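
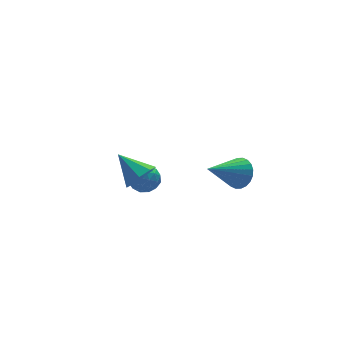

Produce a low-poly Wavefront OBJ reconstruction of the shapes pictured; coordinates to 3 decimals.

v 0.205 2.78 -3.919
v 0.877 2.72 -4.346
v 0.743 2.08 -2.974
v 1.415 2.02 -3.401
v 1.199 2.725 -3.094
v 0.866 3.158 -3.678
v 0.754 1.642 -3.642
v 0.421 2.075 -4.226
v 1.217 2.017 -4.175
v 1.492 2.686 -3.836
v 0.128 2.114 -3.484
v 0.403 2.783 -3.145
v 0.494 2.811 -4.216
v 1.126 1.989 -3.104
v 0.999 2.403 -2.924
v 1.394 2.368 -3.175
v 0.487 3.069 -3.823
v 0.883 3.033 -4.074
v 1.072 3.037 -3.338
v 0.737 1.767 -3.246
v 1.133 1.731 -3.497
v 0.226 2.432 -4.145
v 0.621 2.397 -4.396
v 0.548 1.763 -3.982
v 1.089 2.363 -4.366
v 1.405 1.952 -3.811
v 1.016 1.729 -3.952
v 0.821 1.983 -4.296
v 1.25 2.756 -4.167
v 1.566 2.345 -3.611
v 1.439 2.759 -3.431
v 1.244 3.014 -3.774
v 1.45 2.343 -4.066
v 0.054 2.455 -3.709
v 0.37 2.044 -3.153
v 0.376 1.786 -3.546
v 0.181 2.041 -3.889
v 0.215 2.848 -3.509
v 0.531 2.437 -2.954
v 0.799 2.817 -3.024
v 0.604 3.071 -3.368
v 0.17 2.457 -3.254
v -1.739 -2.57 0.972
v -1.03 -2.223 0.926
v -2.241 -1.43 1.808
v -1.399 -2.057 0.477
v -1.967 -2.191 0.318
v -2.401 -2.547 0.542
v -2.447 -2.917 1.019
v -2.078 -3.083 1.468
v -1.51 -2.949 1.627
v -1.076 -2.593 1.402
v 4.396 0.114 -2.948
v 4.843 -0.17 -2.283
v 2.664 -0.094 -1.872
v 4.84 0.156 -2.225
v 4.77 0.476 -2.276
v 4.643 0.741 -2.43
v 4.478 0.91 -2.663
v 4.301 0.959 -2.939
v 4.138 0.878 -3.216
v 4.014 0.681 -3.453
v 3.949 0.398 -3.613
v 3.952 0.072 -3.671
v 4.022 -0.248 -3.62
v 4.15 -0.513 -3.466
v 4.314 -0.682 -3.234
v 4.492 -0.731 -2.957
v 4.655 -0.65 -2.68
v 4.778 -0.453 -2.443
f 1 38 17
f 38 12 41
f 17 41 6
f 38 41 17
f 1 17 13
f 17 6 18
f 13 18 2
f 17 18 13
f 1 13 22
f 13 2 23
f 22 23 8
f 13 23 22
f 1 22 34
f 22 8 37
f 34 37 11
f 22 37 34
f 1 34 38
f 34 11 42
f 38 42 12
f 34 42 38
f 2 18 29
f 18 6 32
f 29 32 10
f 18 32 29
f 6 41 19
f 41 12 40
f 19 40 5
f 41 40 19
f 12 42 39
f 42 11 35
f 39 35 3
f 42 35 39
f 11 37 36
f 37 8 24
f 36 24 7
f 37 24 36
f 8 23 28
f 23 2 25
f 28 25 9
f 23 25 28
f 4 30 16
f 30 10 31
f 16 31 5
f 30 31 16
f 4 16 14
f 16 5 15
f 14 15 3
f 16 15 14
f 4 14 21
f 14 3 20
f 21 20 7
f 14 20 21
f 4 21 26
f 21 7 27
f 26 27 9
f 21 27 26
f 4 26 30
f 26 9 33
f 30 33 10
f 26 33 30
f 5 31 19
f 31 10 32
f 19 32 6
f 31 32 19
f 3 15 39
f 15 5 40
f 39 40 12
f 15 40 39
f 7 20 36
f 20 3 35
f 36 35 11
f 20 35 36
f 9 27 28
f 27 7 24
f 28 24 8
f 27 24 28
f 10 33 29
f 33 9 25
f 29 25 2
f 33 25 29
f 44 43 46
f 44 46 45
f 46 43 47
f 46 47 45
f 47 43 48
f 47 48 45
f 48 43 49
f 48 49 45
f 49 43 50
f 49 50 45
f 50 43 51
f 50 51 45
f 51 43 52
f 51 52 45
f 52 43 44
f 52 44 45
f 54 53 56
f 54 56 55
f 56 53 57
f 56 57 55
f 57 53 58
f 57 58 55
f 58 53 59
f 58 59 55
f 59 53 60
f 59 60 55
f 60 53 61
f 60 61 55
f 61 53 62
f 61 62 55
f 62 53 63
f 62 63 55
f 63 53 64
f 63 64 55
f 64 53 65
f 64 65 55
f 65 53 66
f 65 66 55
f 66 53 67
f 66 67 55
f 67 53 68
f 67 68 55
f 68 53 69
f 68 69 55
f 69 53 70
f 69 70 55
f 70 53 54
f 70 54 55



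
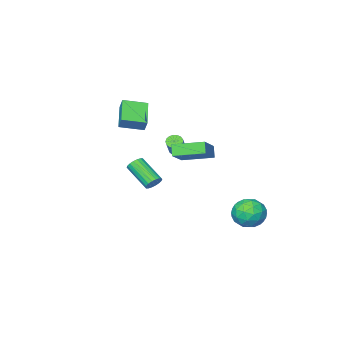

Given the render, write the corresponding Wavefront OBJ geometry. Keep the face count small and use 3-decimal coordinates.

v -1.768 -2.9 0.193
v -1.474 -2.617 -0.175
v -0.698 -1.897 0.998
v -0.992 -2.18 1.367
v -1.683 -2.464 -0.13
v -0.907 -1.744 1.043
v -1.912 -2.41 -0.012
v -1.136 -1.69 1.161
v -2.108 -2.469 0.154
v -1.332 -1.749 1.327
v -2.226 -2.627 0.329
v -1.45 -1.907 1.502
v -2.239 -2.847 0.472
v -1.463 -2.127 1.646
v -2.144 -3.079 0.552
v -1.368 -2.359 1.725
v -1.963 -3.27 0.55
v -1.187 -2.55 1.723
v -1.738 -3.377 0.466
v -0.962 -2.657 1.639
v -1.519 -3.374 0.32
v -0.743 -2.654 1.493
v -1.357 -3.262 0.144
v -0.581 -2.542 1.317
v -1.29 -3.068 -0.02
v -0.514 -2.348 1.153
v -1.332 -2.835 -0.135
v -0.556 -2.115 1.038
v -0.36 -0.682 1.451
v 1.021 0.205 2.54
v -1.683 0.851 1.879
v -0.301 1.739 2.967
v -0.079 -0.239 0.733
v 1.303 0.649 1.821
v -1.401 1.295 1.16
v -0.02 2.182 2.249
v 0.865 -5.335 3.7
v 0.933 -4.931 4.467
v -0.478 -4.491 3.374
v -0.41 -4.087 4.142
v 2.01 -3.853 2.818
v 2.078 -3.449 3.586
v 0.667 -3.009 2.493
v 0.735 -2.605 3.26
v 3.127 1.288 0.308
v 3.528 1.071 -0.082
v 3.694 -0.566 1.003
v 3.293 -0.348 1.392
v 3.68 1.202 0.093
v 3.847 -0.434 1.178
v 3.723 1.351 0.311
v 3.89 -0.285 1.395
v 3.648 1.487 0.528
v 3.815 -0.149 1.612
v 3.47 1.584 0.701
v 3.636 -0.052 1.786
v 3.223 1.622 0.797
v 3.39 -0.014 1.881
v 2.958 1.594 0.795
v 3.124 -0.042 1.88
v 2.726 1.506 0.697
v 2.892 -0.131 1.782
v 2.573 1.374 0.522
v 2.74 -0.262 1.607
v 2.53 1.225 0.305
v 2.697 -0.411 1.389
v 2.605 1.089 0.088
v 2.772 -0.547 1.172
v 2.784 0.992 -0.086
v 2.95 -0.644 0.999
v 3.03 0.954 -0.181
v 3.197 -0.682 0.903
v 3.296 0.982 -0.18
v 3.462 -0.654 0.905
v -3.12 3.781 -3.428
v -2.304 4.613 -3.477
v -2.036 2.787 -2.243
v -1.22 3.619 -2.292
v -2.237 3.83 -1.76
v -2.907 4.444 -2.492
v -1.433 2.956 -3.228
v -2.103 3.57 -3.96
v -1.261 4.103 -3.353
v -1.758 4.644 -2.446
v -2.582 2.756 -3.274
v -3.079 3.297 -2.367
v -2.807 4.284 -3.556
v -1.533 3.116 -2.164
v -2.131 3.24 -1.851
v -1.651 3.729 -1.879
v -3.162 4.185 -2.978
v -2.682 4.674 -3.006
v -2.642 4.214 -1.997
v -1.658 2.726 -2.714
v -1.178 3.215 -2.742
v -2.689 3.671 -3.841
v -2.209 4.16 -3.869
v -1.698 3.186 -3.723
v -1.714 4.474 -3.513
v -1.077 3.89 -2.816
v -1.203 3.499 -3.366
v -1.597 3.86 -3.797
v -2.006 4.791 -2.979
v -1.369 4.207 -2.283
v -1.967 4.331 -1.97
v -2.361 4.692 -2.4
v -1.393 4.492 -2.907
v -2.971 3.193 -3.437
v -2.334 2.609 -2.741
v -1.979 2.708 -3.32
v -2.373 3.069 -3.75
v -3.263 3.51 -2.904
v -2.626 2.926 -2.207
v -2.743 3.54 -1.923
v -3.137 3.901 -2.354
v -2.947 2.908 -2.813
f 2 1 5
f 2 5 3
f 3 5 6
f 3 6 4
f 5 1 7
f 5 7 6
f 6 7 8
f 6 8 4
f 7 1 9
f 7 9 8
f 8 9 10
f 8 10 4
f 9 1 11
f 9 11 10
f 10 11 12
f 10 12 4
f 11 1 13
f 11 13 12
f 12 13 14
f 12 14 4
f 13 1 15
f 13 15 14
f 14 15 16
f 14 16 4
f 15 1 17
f 15 17 16
f 16 17 18
f 16 18 4
f 17 1 19
f 17 19 18
f 18 19 20
f 18 20 4
f 19 1 21
f 19 21 20
f 20 21 22
f 20 22 4
f 21 1 23
f 21 23 22
f 22 23 24
f 22 24 4
f 23 1 25
f 23 25 24
f 24 25 26
f 24 26 4
f 25 1 27
f 25 27 26
f 26 27 28
f 26 28 4
f 27 1 2
f 27 2 28
f 28 2 3
f 28 3 4
f 30 32 29
f 33 30 29
f 29 32 31
f 31 33 29
f 30 36 32
f 34 30 33
f 34 36 30
f 32 36 31
f 35 33 31
f 31 36 35
f 35 34 33
f 36 34 35
f 38 40 37
f 41 38 37
f 37 40 39
f 39 41 37
f 38 44 40
f 42 38 41
f 42 44 38
f 40 44 39
f 43 41 39
f 39 44 43
f 43 42 41
f 44 42 43
f 46 45 49
f 46 49 47
f 47 49 50
f 47 50 48
f 49 45 51
f 49 51 50
f 50 51 52
f 50 52 48
f 51 45 53
f 51 53 52
f 52 53 54
f 52 54 48
f 53 45 55
f 53 55 54
f 54 55 56
f 54 56 48
f 55 45 57
f 55 57 56
f 56 57 58
f 56 58 48
f 57 45 59
f 57 59 58
f 58 59 60
f 58 60 48
f 59 45 61
f 59 61 60
f 60 61 62
f 60 62 48
f 61 45 63
f 61 63 62
f 62 63 64
f 62 64 48
f 63 45 65
f 63 65 64
f 64 65 66
f 64 66 48
f 65 45 67
f 65 67 66
f 66 67 68
f 66 68 48
f 67 45 69
f 67 69 68
f 68 69 70
f 68 70 48
f 69 45 71
f 69 71 70
f 70 71 72
f 70 72 48
f 71 45 73
f 71 73 72
f 72 73 74
f 72 74 48
f 73 45 46
f 73 46 74
f 74 46 47
f 74 47 48
f 75 112 91
f 112 86 115
f 91 115 80
f 112 115 91
f 75 91 87
f 91 80 92
f 87 92 76
f 91 92 87
f 75 87 96
f 87 76 97
f 96 97 82
f 87 97 96
f 75 96 108
f 96 82 111
f 108 111 85
f 96 111 108
f 75 108 112
f 108 85 116
f 112 116 86
f 108 116 112
f 76 92 103
f 92 80 106
f 103 106 84
f 92 106 103
f 80 115 93
f 115 86 114
f 93 114 79
f 115 114 93
f 86 116 113
f 116 85 109
f 113 109 77
f 116 109 113
f 85 111 110
f 111 82 98
f 110 98 81
f 111 98 110
f 82 97 102
f 97 76 99
f 102 99 83
f 97 99 102
f 78 104 90
f 104 84 105
f 90 105 79
f 104 105 90
f 78 90 88
f 90 79 89
f 88 89 77
f 90 89 88
f 78 88 95
f 88 77 94
f 95 94 81
f 88 94 95
f 78 95 100
f 95 81 101
f 100 101 83
f 95 101 100
f 78 100 104
f 100 83 107
f 104 107 84
f 100 107 104
f 79 105 93
f 105 84 106
f 93 106 80
f 105 106 93
f 77 89 113
f 89 79 114
f 113 114 86
f 89 114 113
f 81 94 110
f 94 77 109
f 110 109 85
f 94 109 110
f 83 101 102
f 101 81 98
f 102 98 82
f 101 98 102
f 84 107 103
f 107 83 99
f 103 99 76
f 107 99 103



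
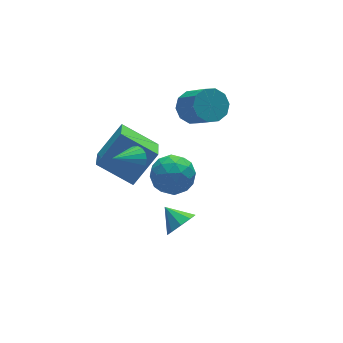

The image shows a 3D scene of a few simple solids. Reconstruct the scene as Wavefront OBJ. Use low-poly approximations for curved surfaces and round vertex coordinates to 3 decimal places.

v -2.777 -0.423 0.249
v -2.34 -0.664 0.874
v -3.983 -0.477 1.071
v -2.335 -0.309 0.906
v -2.417 0.023 0.807
v -2.57 0.267 0.598
v -2.765 0.374 0.32
v -2.962 0.323 0.028
v -3.122 0.125 -0.221
v -3.214 -0.182 -0.376
v -3.22 -0.536 -0.408
v -3.138 -0.868 -0.309
v -2.984 -1.112 -0.1
v -2.79 -1.22 0.178
v -2.593 -1.169 0.471
v -2.432 -0.971 0.719
v 1.315 1.569 0.654
v 1.905 1.095 0.08
v 2.114 -0.304 1.451
v 1.525 0.171 2.026
v 2.226 1.462 0.406
v 2.435 0.064 1.778
v 2.2 1.871 0.827
v 2.409 0.472 2.198
v 1.835 2.164 1.182
v 2.044 0.765 2.553
v 1.272 2.23 1.335
v 1.482 0.832 2.707
v 0.726 2.044 1.229
v 0.935 0.645 2.6
v 0.405 1.676 0.902
v 0.614 0.278 2.274
v 0.431 1.268 0.482
v 0.64 -0.131 1.853
v 0.796 0.975 0.127
v 1.005 -0.424 1.498
v 1.358 0.908 -0.027
v 1.568 -0.49 1.345
v -2.265 -4.157 -1.387
v -1.744 -3.694 -1.856
v -2.615 -3.163 -0.793
v -2.26 -3.725 -2.107
v -2.778 -3.959 -2.022
v -3.056 -4.285 -1.639
v -2.964 -4.552 -1.139
v -2.545 -4.634 -0.754
v -1.995 -4.493 -0.666
v -1.571 -4.195 -0.915
v -1.472 -3.879 -1.385
v -0.196 1.673 -4.472
v 0.429 1.915 -3.479
v -0.689 -0.055 -3.741
v -0.064 0.187 -2.748
v -1.072 0.791 -2.983
v -0.767 1.859 -3.435
v 0.507 0.001 -3.785
v 0.812 1.069 -4.237
v 0.864 0.882 -3.054
v -0.112 1.37 -2.558
v -0.148 0.49 -4.662
v -1.124 0.978 -4.166
v 0.16 1.945 -4.04
v -0.42 -0.085 -3.18
v -1.012 0.27 -3.319
v -0.645 0.412 -2.735
v -0.544 1.913 -4.014
v -0.176 2.055 -3.43
v -1.058 1.394 -3.139
v -0.084 -0.195 -3.79
v 0.284 -0.053 -3.206
v 0.385 1.448 -4.485
v 0.752 1.59 -3.901
v 0.798 0.466 -4.081
v 0.783 1.48 -3.206
v 0.493 0.465 -2.776
v 0.829 0.356 -3.386
v 1.008 0.983 -3.652
v 0.209 1.767 -2.915
v -0.08 0.752 -2.485
v -0.673 1.107 -2.623
v -0.494 1.734 -2.889
v 0.465 1.16 -2.665
v -0.18 1.108 -4.735
v -0.469 0.093 -4.305
v 0.234 0.126 -4.331
v 0.413 0.753 -4.597
v -0.753 1.395 -4.444
v -1.043 0.38 -4.014
v -1.268 0.877 -3.568
v -1.089 1.504 -3.834
v -0.725 0.7 -4.555
v -3.899 1.545 -1.448
v -2.441 1.797 0.07
v -3.166 3.008 -2.394
v -1.708 3.26 -0.876
v -2.592 0.22 -2.484
v -1.134 0.472 -0.966
v -1.859 1.683 -3.43
v -0.401 1.935 -1.912
f 2 1 4
f 2 4 3
f 4 1 5
f 4 5 3
f 5 1 6
f 5 6 3
f 6 1 7
f 6 7 3
f 7 1 8
f 7 8 3
f 8 1 9
f 8 9 3
f 9 1 10
f 9 10 3
f 10 1 11
f 10 11 3
f 11 1 12
f 11 12 3
f 12 1 13
f 12 13 3
f 13 1 14
f 13 14 3
f 14 1 15
f 14 15 3
f 15 1 16
f 15 16 3
f 16 1 2
f 16 2 3
f 18 17 21
f 18 21 19
f 19 21 22
f 19 22 20
f 21 17 23
f 21 23 22
f 22 23 24
f 22 24 20
f 23 17 25
f 23 25 24
f 24 25 26
f 24 26 20
f 25 17 27
f 25 27 26
f 26 27 28
f 26 28 20
f 27 17 29
f 27 29 28
f 28 29 30
f 28 30 20
f 29 17 31
f 29 31 30
f 30 31 32
f 30 32 20
f 31 17 33
f 31 33 32
f 32 33 34
f 32 34 20
f 33 17 35
f 33 35 34
f 34 35 36
f 34 36 20
f 35 17 37
f 35 37 36
f 36 37 38
f 36 38 20
f 37 17 18
f 37 18 38
f 38 18 19
f 38 19 20
f 40 39 42
f 40 42 41
f 42 39 43
f 42 43 41
f 43 39 44
f 43 44 41
f 44 39 45
f 44 45 41
f 45 39 46
f 45 46 41
f 46 39 47
f 46 47 41
f 47 39 48
f 47 48 41
f 48 39 49
f 48 49 41
f 49 39 40
f 49 40 41
f 50 87 66
f 87 61 90
f 66 90 55
f 87 90 66
f 50 66 62
f 66 55 67
f 62 67 51
f 66 67 62
f 50 62 71
f 62 51 72
f 71 72 57
f 62 72 71
f 50 71 83
f 71 57 86
f 83 86 60
f 71 86 83
f 50 83 87
f 83 60 91
f 87 91 61
f 83 91 87
f 51 67 78
f 67 55 81
f 78 81 59
f 67 81 78
f 55 90 68
f 90 61 89
f 68 89 54
f 90 89 68
f 61 91 88
f 91 60 84
f 88 84 52
f 91 84 88
f 60 86 85
f 86 57 73
f 85 73 56
f 86 73 85
f 57 72 77
f 72 51 74
f 77 74 58
f 72 74 77
f 53 79 65
f 79 59 80
f 65 80 54
f 79 80 65
f 53 65 63
f 65 54 64
f 63 64 52
f 65 64 63
f 53 63 70
f 63 52 69
f 70 69 56
f 63 69 70
f 53 70 75
f 70 56 76
f 75 76 58
f 70 76 75
f 53 75 79
f 75 58 82
f 79 82 59
f 75 82 79
f 54 80 68
f 80 59 81
f 68 81 55
f 80 81 68
f 52 64 88
f 64 54 89
f 88 89 61
f 64 89 88
f 56 69 85
f 69 52 84
f 85 84 60
f 69 84 85
f 58 76 77
f 76 56 73
f 77 73 57
f 76 73 77
f 59 82 78
f 82 58 74
f 78 74 51
f 82 74 78
f 93 95 92
f 96 93 92
f 92 95 94
f 94 96 92
f 93 99 95
f 97 93 96
f 97 99 93
f 95 99 94
f 98 96 94
f 94 99 98
f 98 97 96
f 99 97 98



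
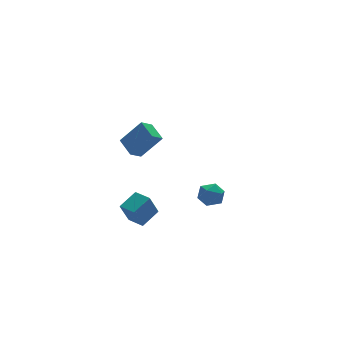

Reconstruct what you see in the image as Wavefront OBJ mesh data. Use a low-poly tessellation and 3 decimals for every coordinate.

v -4.619 -0.848 3.253
v -3.644 -1.362 4.574
v -4.636 0.294 3.709
v -3.662 -0.22 5.031
v -3.918 -0.66 2.809
v -2.944 -1.174 4.131
v -3.936 0.482 3.266
v -2.961 -0.032 4.587
v -2.919 1.188 -3.78
v -3.553 0.96 -2.418
v -3.253 2.194 -3.767
v -3.887 1.966 -2.404
v -1.793 1.554 -3.196
v -2.427 1.326 -1.833
v -2.127 2.56 -3.182
v -2.761 2.332 -1.82
v 1.007 1.99 -2.247
v 1.77 2.148 -2.59
v 0.97 0.772 -2.89
v 1.733 0.93 -3.233
v 1.664 0.788 -2.396
v 1.687 1.541 -1.999
v 1.053 1.379 -3.481
v 1.076 2.132 -3.084
v 1.799 1.77 -3.353
v 2.176 1.405 -2.683
v 0.564 1.515 -2.797
v 0.941 1.15 -2.127
f 2 4 1
f 5 2 1
f 1 4 3
f 3 5 1
f 2 8 4
f 6 2 5
f 6 8 2
f 4 8 3
f 7 5 3
f 3 8 7
f 7 6 5
f 8 6 7
f 10 12 9
f 13 10 9
f 9 12 11
f 11 13 9
f 10 16 12
f 14 10 13
f 14 16 10
f 12 16 11
f 15 13 11
f 11 16 15
f 15 14 13
f 16 14 15
f 17 28 22
f 17 22 18
f 17 18 24
f 17 24 27
f 17 27 28
f 18 22 26
f 22 28 21
f 28 27 19
f 27 24 23
f 24 18 25
f 20 26 21
f 20 21 19
f 20 19 23
f 20 23 25
f 20 25 26
f 21 26 22
f 19 21 28
f 23 19 27
f 25 23 24
f 26 25 18



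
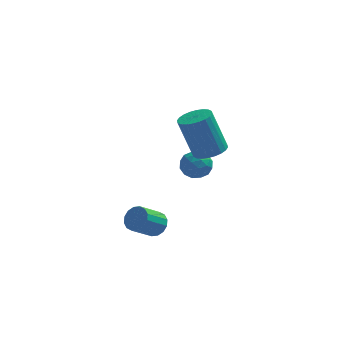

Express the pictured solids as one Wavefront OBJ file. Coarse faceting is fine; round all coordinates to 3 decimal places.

v -1.556 -3.52 -3.715
v -1.167 -3.345 -3.211
v -1.995 -4.005 -2.342
v -2.384 -4.18 -2.845
v -1.396 -3.092 -3.237
v -2.224 -3.753 -2.368
v -1.668 -2.955 -3.392
v -2.496 -3.616 -2.523
v -1.91 -2.969 -3.633
v -2.738 -3.629 -2.764
v -2.057 -3.13 -3.895
v -2.885 -3.791 -3.026
v -2.07 -3.396 -4.11
v -2.898 -4.057 -3.241
v -1.945 -3.695 -4.218
v -2.773 -4.355 -3.349
v -1.716 -3.947 -4.192
v -2.544 -4.608 -3.323
v -1.444 -4.084 -4.037
v -2.272 -4.745 -3.168
v -1.202 -4.071 -3.796
v -2.03 -4.731 -2.927
v -1.055 -3.909 -3.534
v -1.883 -4.57 -2.665
v -1.042 -3.643 -3.319
v -1.87 -4.304 -2.45
v -0.289 -0.72 -1.708
v 0.468 -0.552 -1.562
v -0.108 -1.908 -1.278
v 0.649 -1.74 -1.132
v 0.08 -1.408 -0.698
v -0.032 -0.674 -0.964
v 0.392 -1.786 -1.876
v 0.28 -1.052 -2.142
v 0.888 -1.211 -1.666
v 0.696 -0.977 -0.938
v -0.336 -1.483 -1.902
v -0.528 -1.249 -1.174
v 0.073 -0.532 -1.673
v 0.287 -1.928 -1.167
v -0.048 -1.733 -0.912
v 0.397 -1.634 -0.826
v -0.22 -0.603 -1.321
v 0.225 -0.504 -1.235
v -0.003 -1.007 -0.728
v 0.135 -1.956 -1.605
v 0.58 -1.857 -1.519
v -0.037 -0.826 -2.014
v 0.408 -0.727 -1.928
v 0.363 -1.453 -2.112
v 0.765 -0.82 -1.648
v 0.872 -1.518 -1.395
v 0.721 -1.546 -1.833
v 0.655 -1.114 -1.989
v 0.652 -0.683 -1.22
v 0.759 -1.381 -0.967
v 0.425 -1.185 -0.712
v 0.359 -0.754 -0.869
v 0.899 -1.07 -1.281
v -0.399 -1.079 -1.873
v -0.292 -1.777 -1.62
v 0.001 -1.706 -1.971
v -0.065 -1.275 -2.128
v -0.512 -0.942 -1.445
v -0.405 -1.64 -1.192
v -0.295 -1.346 -0.851
v -0.361 -0.914 -1.007
v -0.539 -1.39 -1.559
v 0.794 -3.091 0.803
v 1.256 -3.682 1.051
v 0.568 -3.4 3.005
v 0.106 -2.809 2.757
v 1.445 -3.44 1.083
v 0.757 -3.159 3.036
v 1.535 -3.145 1.072
v 0.847 -2.864 3.025
v 1.512 -2.842 1.02
v 0.824 -2.561 2.974
v 1.379 -2.577 0.935
v 0.692 -2.296 2.889
v 1.158 -2.39 0.83
v 0.471 -2.109 2.784
v 0.881 -2.31 0.721
v 0.194 -2.028 2.675
v 0.591 -2.348 0.625
v -0.097 -2.067 2.578
v 0.332 -2.5 0.555
v -0.356 -2.218 2.509
v 0.143 -2.741 0.524
v -0.545 -2.46 2.477
v 0.053 -3.036 0.535
v -0.635 -2.755 2.488
v 0.076 -3.339 0.586
v -0.612 -3.058 2.54
v 0.208 -3.604 0.671
v -0.479 -3.323 2.625
v 0.429 -3.791 0.776
v -0.258 -3.51 2.73
v 0.706 -3.872 0.885
v 0.019 -3.59 2.839
v 0.997 -3.833 0.982
v 0.309 -3.552 2.935
f 2 1 5
f 2 5 3
f 3 5 6
f 3 6 4
f 5 1 7
f 5 7 6
f 6 7 8
f 6 8 4
f 7 1 9
f 7 9 8
f 8 9 10
f 8 10 4
f 9 1 11
f 9 11 10
f 10 11 12
f 10 12 4
f 11 1 13
f 11 13 12
f 12 13 14
f 12 14 4
f 13 1 15
f 13 15 14
f 14 15 16
f 14 16 4
f 15 1 17
f 15 17 16
f 16 17 18
f 16 18 4
f 17 1 19
f 17 19 18
f 18 19 20
f 18 20 4
f 19 1 21
f 19 21 20
f 20 21 22
f 20 22 4
f 21 1 23
f 21 23 22
f 22 23 24
f 22 24 4
f 23 1 25
f 23 25 24
f 24 25 26
f 24 26 4
f 25 1 2
f 25 2 26
f 26 2 3
f 26 3 4
f 27 64 43
f 64 38 67
f 43 67 32
f 64 67 43
f 27 43 39
f 43 32 44
f 39 44 28
f 43 44 39
f 27 39 48
f 39 28 49
f 48 49 34
f 39 49 48
f 27 48 60
f 48 34 63
f 60 63 37
f 48 63 60
f 27 60 64
f 60 37 68
f 64 68 38
f 60 68 64
f 28 44 55
f 44 32 58
f 55 58 36
f 44 58 55
f 32 67 45
f 67 38 66
f 45 66 31
f 67 66 45
f 38 68 65
f 68 37 61
f 65 61 29
f 68 61 65
f 37 63 62
f 63 34 50
f 62 50 33
f 63 50 62
f 34 49 54
f 49 28 51
f 54 51 35
f 49 51 54
f 30 56 42
f 56 36 57
f 42 57 31
f 56 57 42
f 30 42 40
f 42 31 41
f 40 41 29
f 42 41 40
f 30 40 47
f 40 29 46
f 47 46 33
f 40 46 47
f 30 47 52
f 47 33 53
f 52 53 35
f 47 53 52
f 30 52 56
f 52 35 59
f 56 59 36
f 52 59 56
f 31 57 45
f 57 36 58
f 45 58 32
f 57 58 45
f 29 41 65
f 41 31 66
f 65 66 38
f 41 66 65
f 33 46 62
f 46 29 61
f 62 61 37
f 46 61 62
f 35 53 54
f 53 33 50
f 54 50 34
f 53 50 54
f 36 59 55
f 59 35 51
f 55 51 28
f 59 51 55
f 70 69 73
f 70 73 71
f 71 73 74
f 71 74 72
f 73 69 75
f 73 75 74
f 74 75 76
f 74 76 72
f 75 69 77
f 75 77 76
f 76 77 78
f 76 78 72
f 77 69 79
f 77 79 78
f 78 79 80
f 78 80 72
f 79 69 81
f 79 81 80
f 80 81 82
f 80 82 72
f 81 69 83
f 81 83 82
f 82 83 84
f 82 84 72
f 83 69 85
f 83 85 84
f 84 85 86
f 84 86 72
f 85 69 87
f 85 87 86
f 86 87 88
f 86 88 72
f 87 69 89
f 87 89 88
f 88 89 90
f 88 90 72
f 89 69 91
f 89 91 90
f 90 91 92
f 90 92 72
f 91 69 93
f 91 93 92
f 92 93 94
f 92 94 72
f 93 69 95
f 93 95 94
f 94 95 96
f 94 96 72
f 95 69 97
f 95 97 96
f 96 97 98
f 96 98 72
f 97 69 99
f 97 99 98
f 98 99 100
f 98 100 72
f 99 69 101
f 99 101 100
f 100 101 102
f 100 102 72
f 101 69 70
f 101 70 102
f 102 70 71
f 102 71 72



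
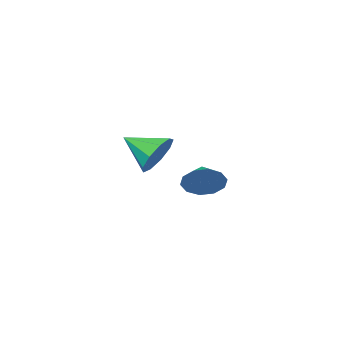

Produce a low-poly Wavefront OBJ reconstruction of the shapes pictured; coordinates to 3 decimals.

v -3.84 -2.319 -2.638
v -3.238 -2.48 -3.496
v -3.12 -3.661 -1.882
v -2.898 -2.037 -3.034
v -2.998 -1.726 -2.386
v -3.492 -1.693 -1.857
v -4.149 -1.952 -1.693
v -4.661 -2.384 -1.971
v -4.789 -2.785 -2.561
v -4.473 -2.968 -3.188
v -3.86 -2.848 -3.557
v -2.582 2.264 -2.486
v -2.055 2.315 -1.77
v -3.118 1.456 -2.034
v -2.486 2.647 -1.688
v -2.954 2.832 -1.91
v -3.279 2.801 -2.353
v -3.339 2.565 -2.846
v -3.109 2.213 -3.201
v -2.678 1.882 -3.284
v -2.21 1.696 -3.061
v -1.885 1.727 -2.619
v -1.825 1.964 -2.126
f 2 1 4
f 2 4 3
f 4 1 5
f 4 5 3
f 5 1 6
f 5 6 3
f 6 1 7
f 6 7 3
f 7 1 8
f 7 8 3
f 8 1 9
f 8 9 3
f 9 1 10
f 9 10 3
f 10 1 11
f 10 11 3
f 11 1 2
f 11 2 3
f 13 12 15
f 13 15 14
f 15 12 16
f 15 16 14
f 16 12 17
f 16 17 14
f 17 12 18
f 17 18 14
f 18 12 19
f 18 19 14
f 19 12 20
f 19 20 14
f 20 12 21
f 20 21 14
f 21 12 22
f 21 22 14
f 22 12 23
f 22 23 14
f 23 12 13
f 23 13 14



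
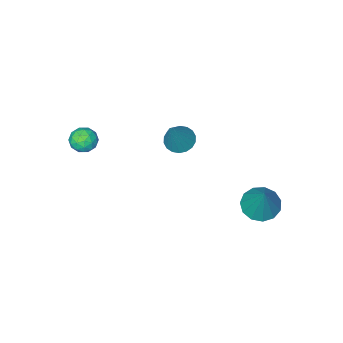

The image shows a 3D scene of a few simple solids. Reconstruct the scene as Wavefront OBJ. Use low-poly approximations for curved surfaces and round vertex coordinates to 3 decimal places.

v -0.424 -0.158 -2.096
v -0.006 -0.742 -2.133
v 0.504 0.398 -0.344
v 0.164 -0.523 -2.293
v 0.218 -0.231 -2.414
v 0.144 0.076 -2.472
v -0.042 0.336 -2.455
v -0.304 0.498 -2.368
v -0.59 0.531 -2.227
v -0.843 0.427 -2.06
v -1.013 0.207 -1.9
v -1.067 -0.085 -1.779
v -0.993 -0.391 -1.721
v -0.806 -0.651 -1.738
v -0.544 -0.814 -1.825
v -0.258 -0.846 -1.966
v 2.855 -2.024 -1.099
v 3.453 -1.712 -1.211
v 2.987 -2.608 -2.029
v 3.585 -2.296 -2.141
v 3.52 -2.736 -1.622
v 3.439 -2.375 -1.047
v 3.001 -1.945 -2.193
v 2.92 -1.584 -1.618
v 3.543 -1.663 -1.887
v 3.864 -2.152 -1.534
v 2.576 -2.168 -1.706
v 2.897 -2.657 -1.353
v 3.143 -1.817 -1.074
v 3.297 -2.503 -2.166
v 3.26 -2.762 -1.861
v 3.611 -2.579 -1.927
v 3.135 -2.207 -0.977
v 3.486 -2.023 -1.043
v 3.525 -2.625 -1.284
v 2.954 -2.297 -2.197
v 3.305 -2.113 -2.263
v 2.829 -1.741 -1.313
v 3.18 -1.558 -1.379
v 2.915 -1.695 -1.956
v 3.547 -1.604 -1.536
v 3.624 -1.948 -2.083
v 3.281 -1.741 -2.113
v 3.233 -1.529 -1.776
v 3.736 -1.892 -1.329
v 3.813 -2.235 -1.875
v 3.775 -2.494 -1.57
v 3.728 -2.282 -1.233
v 3.789 -1.863 -1.726
v 2.627 -2.085 -1.365
v 2.704 -2.428 -1.911
v 2.712 -2.038 -2.007
v 2.665 -1.826 -1.67
v 2.816 -2.372 -1.157
v 2.893 -2.716 -1.704
v 3.207 -2.791 -1.464
v 3.159 -2.579 -1.127
v 2.651 -2.457 -1.514
v -2.08 3.502 -4.756
v -1.677 4.171 -5.202
v -1.54 4.398 -2.924
v -2.157 4.316 -5.132
v -2.614 4.203 -4.942
v -2.901 3.867 -4.693
v -2.927 3.415 -4.464
v -2.685 2.991 -4.328
v -2.25 2.729 -4.328
v -1.762 2.712 -4.464
v -1.375 2.947 -4.693
v -1.212 3.357 -4.942
v -1.324 3.814 -5.132
f 2 1 4
f 2 4 3
f 4 1 5
f 4 5 3
f 5 1 6
f 5 6 3
f 6 1 7
f 6 7 3
f 7 1 8
f 7 8 3
f 8 1 9
f 8 9 3
f 9 1 10
f 9 10 3
f 10 1 11
f 10 11 3
f 11 1 12
f 11 12 3
f 12 1 13
f 12 13 3
f 13 1 14
f 13 14 3
f 14 1 15
f 14 15 3
f 15 1 16
f 15 16 3
f 16 1 2
f 16 2 3
f 17 54 33
f 54 28 57
f 33 57 22
f 54 57 33
f 17 33 29
f 33 22 34
f 29 34 18
f 33 34 29
f 17 29 38
f 29 18 39
f 38 39 24
f 29 39 38
f 17 38 50
f 38 24 53
f 50 53 27
f 38 53 50
f 17 50 54
f 50 27 58
f 54 58 28
f 50 58 54
f 18 34 45
f 34 22 48
f 45 48 26
f 34 48 45
f 22 57 35
f 57 28 56
f 35 56 21
f 57 56 35
f 28 58 55
f 58 27 51
f 55 51 19
f 58 51 55
f 27 53 52
f 53 24 40
f 52 40 23
f 53 40 52
f 24 39 44
f 39 18 41
f 44 41 25
f 39 41 44
f 20 46 32
f 46 26 47
f 32 47 21
f 46 47 32
f 20 32 30
f 32 21 31
f 30 31 19
f 32 31 30
f 20 30 37
f 30 19 36
f 37 36 23
f 30 36 37
f 20 37 42
f 37 23 43
f 42 43 25
f 37 43 42
f 20 42 46
f 42 25 49
f 46 49 26
f 42 49 46
f 21 47 35
f 47 26 48
f 35 48 22
f 47 48 35
f 19 31 55
f 31 21 56
f 55 56 28
f 31 56 55
f 23 36 52
f 36 19 51
f 52 51 27
f 36 51 52
f 25 43 44
f 43 23 40
f 44 40 24
f 43 40 44
f 26 49 45
f 49 25 41
f 45 41 18
f 49 41 45
f 60 59 62
f 60 62 61
f 62 59 63
f 62 63 61
f 63 59 64
f 63 64 61
f 64 59 65
f 64 65 61
f 65 59 66
f 65 66 61
f 66 59 67
f 66 67 61
f 67 59 68
f 67 68 61
f 68 59 69
f 68 69 61
f 69 59 70
f 69 70 61
f 70 59 71
f 70 71 61
f 71 59 60
f 71 60 61



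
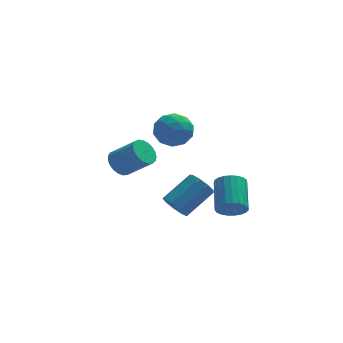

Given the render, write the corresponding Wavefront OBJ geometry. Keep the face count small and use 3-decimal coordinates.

v -3.655 0.834 1.371
v -3 1.076 0.787
v -1.65 0.407 2.025
v -2.305 0.166 2.609
v -3.038 1.388 0.997
v -1.687 0.719 2.234
v -3.182 1.605 1.271
v -1.831 0.936 2.509
v -3.408 1.689 1.563
v -2.057 1.02 2.801
v -3.677 1.625 1.822
v -2.326 0.956 3.059
v -3.942 1.424 2.003
v -2.591 0.755 3.24
v -4.157 1.121 2.074
v -2.807 0.452 3.312
v -4.286 0.769 2.024
v -2.935 0.1 3.262
v -4.306 0.428 1.861
v -2.955 -0.241 3.099
v -4.213 0.157 1.614
v -2.862 -0.512 2.851
v -4.024 0.004 1.324
v -2.673 -0.665 2.562
v -3.771 -0.006 1.043
v -2.42 -0.675 2.28
v -3.498 0.129 0.818
v -2.147 -0.54 2.056
v -3.252 0.387 0.689
v -1.902 -0.282 1.927
v -3.076 0.721 0.678
v -1.726 0.052 1.916
v 2.005 -3.522 -0
v 2.348 -3.967 0.716
v 2.517 -2.163 1.756
v 2.175 -1.718 1.04
v 2.66 -3.883 0.519
v 2.829 -2.078 1.56
v 2.859 -3.737 0.233
v 3.028 -1.932 1.273
v 2.91 -3.553 -0.094
v 3.079 -1.748 0.946
v 2.805 -3.364 -0.405
v 2.974 -1.559 0.635
v 2.562 -3.203 -0.645
v 2.731 -1.398 0.395
v 2.222 -3.096 -0.774
v 2.391 -1.292 0.266
v 1.845 -3.064 -0.77
v 2.014 -1.259 0.271
v 1.496 -3.111 -0.632
v 1.665 -1.306 0.409
v 1.235 -3.229 -0.385
v 1.404 -1.424 0.656
v 1.107 -3.397 -0.071
v 1.276 -1.592 0.969
v 1.134 -3.588 0.255
v 1.304 -1.783 1.295
v 1.312 -3.767 0.537
v 1.482 -1.962 1.577
v 1.61 -3.904 0.726
v 1.779 -2.099 1.766
v 1.976 -3.975 0.789
v 2.146 -2.17 1.829
v -1.442 3.933 2.259
v -0.385 4.436 1.845
v -0.415 2.364 2.975
v 0.642 2.867 2.561
v 0.034 3.391 3.507
v -0.601 4.361 3.065
v -0.199 2.439 1.755
v -0.834 3.409 1.313
v 0.382 3.512 1.534
v 0.527 4.101 2.617
v -1.327 2.699 2.203
v -1.182 3.288 3.286
v -1.004 4.322 1.989
v 0.204 2.478 2.831
v -0.153 2.786 3.387
v 0.467 3.081 3.144
v -1.13 4.278 2.706
v -0.509 4.574 2.463
v -0.263 3.96 3.44
v -0.291 2.226 2.357
v 0.33 2.522 2.114
v -1.267 3.719 1.676
v -0.647 4.014 1.433
v -0.537 2.84 1.38
v 0.069 4.075 1.563
v 0.672 3.152 1.984
v 0.178 2.901 1.51
v -0.195 3.471 1.25
v 0.153 4.421 2.199
v 0.757 3.498 2.62
v 0.4 3.807 3.176
v 0.027 4.377 2.916
v 0.605 3.878 2.016
v -1.557 3.302 2.2
v -0.953 2.379 2.621
v -0.827 2.423 1.904
v -1.2 2.993 1.644
v -1.472 3.648 2.836
v -0.869 2.725 3.257
v -0.605 3.329 3.57
v -0.978 3.899 3.31
v -1.405 2.922 2.804
v -1.076 -3.834 0.579
v -0.544 -4.514 0.414
v 1.009 -3.587 1.596
v 0.476 -2.906 1.761
v -0.474 -4.091 -0.009
v 1.078 -3.164 1.173
v -0.687 -3.548 -0.156
v 0.866 -2.621 1.025
v -1.081 -3.138 0.04
v 0.471 -2.211 1.222
v -1.473 -3.054 0.489
v 0.079 -2.126 1.671
v -1.68 -3.334 0.98
v -0.127 -2.407 2.162
v -1.603 -3.848 1.283
v -0.051 -2.921 2.465
v -1.281 -4.356 1.257
v 0.272 -3.429 2.439
v -0.862 -4.619 0.914
v 0.69 -3.692 2.096
f 2 1 5
f 2 5 3
f 3 5 6
f 3 6 4
f 5 1 7
f 5 7 6
f 6 7 8
f 6 8 4
f 7 1 9
f 7 9 8
f 8 9 10
f 8 10 4
f 9 1 11
f 9 11 10
f 10 11 12
f 10 12 4
f 11 1 13
f 11 13 12
f 12 13 14
f 12 14 4
f 13 1 15
f 13 15 14
f 14 15 16
f 14 16 4
f 15 1 17
f 15 17 16
f 16 17 18
f 16 18 4
f 17 1 19
f 17 19 18
f 18 19 20
f 18 20 4
f 19 1 21
f 19 21 20
f 20 21 22
f 20 22 4
f 21 1 23
f 21 23 22
f 22 23 24
f 22 24 4
f 23 1 25
f 23 25 24
f 24 25 26
f 24 26 4
f 25 1 27
f 25 27 26
f 26 27 28
f 26 28 4
f 27 1 29
f 27 29 28
f 28 29 30
f 28 30 4
f 29 1 31
f 29 31 30
f 30 31 32
f 30 32 4
f 31 1 2
f 31 2 32
f 32 2 3
f 32 3 4
f 34 33 37
f 34 37 35
f 35 37 38
f 35 38 36
f 37 33 39
f 37 39 38
f 38 39 40
f 38 40 36
f 39 33 41
f 39 41 40
f 40 41 42
f 40 42 36
f 41 33 43
f 41 43 42
f 42 43 44
f 42 44 36
f 43 33 45
f 43 45 44
f 44 45 46
f 44 46 36
f 45 33 47
f 45 47 46
f 46 47 48
f 46 48 36
f 47 33 49
f 47 49 48
f 48 49 50
f 48 50 36
f 49 33 51
f 49 51 50
f 50 51 52
f 50 52 36
f 51 33 53
f 51 53 52
f 52 53 54
f 52 54 36
f 53 33 55
f 53 55 54
f 54 55 56
f 54 56 36
f 55 33 57
f 55 57 56
f 56 57 58
f 56 58 36
f 57 33 59
f 57 59 58
f 58 59 60
f 58 60 36
f 59 33 61
f 59 61 60
f 60 61 62
f 60 62 36
f 61 33 63
f 61 63 62
f 62 63 64
f 62 64 36
f 63 33 34
f 63 34 64
f 64 34 35
f 64 35 36
f 65 102 81
f 102 76 105
f 81 105 70
f 102 105 81
f 65 81 77
f 81 70 82
f 77 82 66
f 81 82 77
f 65 77 86
f 77 66 87
f 86 87 72
f 77 87 86
f 65 86 98
f 86 72 101
f 98 101 75
f 86 101 98
f 65 98 102
f 98 75 106
f 102 106 76
f 98 106 102
f 66 82 93
f 82 70 96
f 93 96 74
f 82 96 93
f 70 105 83
f 105 76 104
f 83 104 69
f 105 104 83
f 76 106 103
f 106 75 99
f 103 99 67
f 106 99 103
f 75 101 100
f 101 72 88
f 100 88 71
f 101 88 100
f 72 87 92
f 87 66 89
f 92 89 73
f 87 89 92
f 68 94 80
f 94 74 95
f 80 95 69
f 94 95 80
f 68 80 78
f 80 69 79
f 78 79 67
f 80 79 78
f 68 78 85
f 78 67 84
f 85 84 71
f 78 84 85
f 68 85 90
f 85 71 91
f 90 91 73
f 85 91 90
f 68 90 94
f 90 73 97
f 94 97 74
f 90 97 94
f 69 95 83
f 95 74 96
f 83 96 70
f 95 96 83
f 67 79 103
f 79 69 104
f 103 104 76
f 79 104 103
f 71 84 100
f 84 67 99
f 100 99 75
f 84 99 100
f 73 91 92
f 91 71 88
f 92 88 72
f 91 88 92
f 74 97 93
f 97 73 89
f 93 89 66
f 97 89 93
f 108 107 111
f 108 111 109
f 109 111 112
f 109 112 110
f 111 107 113
f 111 113 112
f 112 113 114
f 112 114 110
f 113 107 115
f 113 115 114
f 114 115 116
f 114 116 110
f 115 107 117
f 115 117 116
f 116 117 118
f 116 118 110
f 117 107 119
f 117 119 118
f 118 119 120
f 118 120 110
f 119 107 121
f 119 121 120
f 120 121 122
f 120 122 110
f 121 107 123
f 121 123 122
f 122 123 124
f 122 124 110
f 123 107 125
f 123 125 124
f 124 125 126
f 124 126 110
f 125 107 108
f 125 108 126
f 126 108 109
f 126 109 110



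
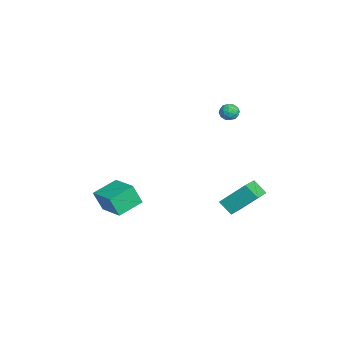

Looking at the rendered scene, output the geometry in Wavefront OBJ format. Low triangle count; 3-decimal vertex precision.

v 2.694 3.161 -2.695
v 2.927 4.673 -1.185
v 3.287 3.827 -3.453
v 3.52 5.339 -1.943
v 4.14 2.441 -2.197
v 4.373 3.953 -0.687
v 4.733 3.107 -2.955
v 4.966 4.619 -1.445
v 0.963 -4.326 -4.446
v 0.884 -4.893 -3.037
v 0.05 -2.87 -3.911
v -0.029 -3.436 -2.503
v 2.709 -3.404 -3.977
v 2.63 -3.97 -2.569
v 1.796 -1.947 -3.443
v 1.717 -2.514 -2.034
v -4.001 4.199 1.663
v -3.705 4.585 1.168
v -3.815 3.275 1.052
v -3.519 3.661 0.557
v -3.203 3.581 1.17
v -3.318 4.152 1.547
v -4.202 3.708 0.673
v -4.317 4.279 1.05
v -3.83 4.282 0.556
v -3.212 4.203 0.863
v -4.308 3.657 1.357
v -3.69 3.578 1.664
v -3.87 4.473 1.469
v -3.65 3.387 0.751
v -3.465 3.34 1.111
v -3.291 3.567 0.821
v -3.642 4.219 1.692
v -3.468 4.446 1.401
v -3.173 3.855 1.402
v -4.052 3.414 0.819
v -3.878 3.641 0.528
v -4.229 4.293 1.399
v -4.055 4.52 1.109
v -4.347 4.005 0.818
v -3.769 4.522 0.818
v -3.659 3.979 0.46
v -4.061 4.006 0.527
v -4.128 4.342 0.749
v -3.406 4.476 0.999
v -3.296 3.933 0.64
v -3.111 3.886 1
v -3.178 4.221 1.222
v -3.479 4.298 0.639
v -4.224 3.927 1.58
v -4.114 3.384 1.221
v -4.342 3.639 0.998
v -4.409 3.974 1.22
v -3.861 3.881 1.76
v -3.751 3.338 1.402
v -3.392 3.518 1.471
v -3.459 3.854 1.693
v -4.041 3.562 1.581
f 2 4 1
f 5 2 1
f 1 4 3
f 3 5 1
f 2 8 4
f 6 2 5
f 6 8 2
f 4 8 3
f 7 5 3
f 3 8 7
f 7 6 5
f 8 6 7
f 10 12 9
f 13 10 9
f 9 12 11
f 11 13 9
f 10 16 12
f 14 10 13
f 14 16 10
f 12 16 11
f 15 13 11
f 11 16 15
f 15 14 13
f 16 14 15
f 17 54 33
f 54 28 57
f 33 57 22
f 54 57 33
f 17 33 29
f 33 22 34
f 29 34 18
f 33 34 29
f 17 29 38
f 29 18 39
f 38 39 24
f 29 39 38
f 17 38 50
f 38 24 53
f 50 53 27
f 38 53 50
f 17 50 54
f 50 27 58
f 54 58 28
f 50 58 54
f 18 34 45
f 34 22 48
f 45 48 26
f 34 48 45
f 22 57 35
f 57 28 56
f 35 56 21
f 57 56 35
f 28 58 55
f 58 27 51
f 55 51 19
f 58 51 55
f 27 53 52
f 53 24 40
f 52 40 23
f 53 40 52
f 24 39 44
f 39 18 41
f 44 41 25
f 39 41 44
f 20 46 32
f 46 26 47
f 32 47 21
f 46 47 32
f 20 32 30
f 32 21 31
f 30 31 19
f 32 31 30
f 20 30 37
f 30 19 36
f 37 36 23
f 30 36 37
f 20 37 42
f 37 23 43
f 42 43 25
f 37 43 42
f 20 42 46
f 42 25 49
f 46 49 26
f 42 49 46
f 21 47 35
f 47 26 48
f 35 48 22
f 47 48 35
f 19 31 55
f 31 21 56
f 55 56 28
f 31 56 55
f 23 36 52
f 36 19 51
f 52 51 27
f 36 51 52
f 25 43 44
f 43 23 40
f 44 40 24
f 43 40 44
f 26 49 45
f 49 25 41
f 45 41 18
f 49 41 45



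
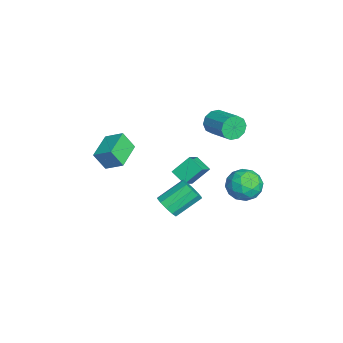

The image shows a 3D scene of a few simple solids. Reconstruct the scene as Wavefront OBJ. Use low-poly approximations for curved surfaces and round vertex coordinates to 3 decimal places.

v 2.771 4.96 1.744
v 3.819 4.558 1.267
v 2.481 3.202 2.593
v 3.529 2.8 2.116
v 3.545 3.644 2.995
v 3.723 4.731 2.471
v 2.577 3.029 1.389
v 2.755 4.116 0.865
v 3.698 3.364 1.048
v 4.297 3.744 2.04
v 2.003 4.016 1.82
v 2.602 4.396 2.812
v 3.32 4.913 1.431
v 2.98 2.847 2.429
v 2.989 3.343 2.946
v 3.605 3.106 2.665
v 3.264 5.015 2.139
v 3.88 4.779 1.858
v 3.719 4.242 2.874
v 2.42 2.981 2.002
v 3.036 2.745 1.721
v 2.695 4.654 1.195
v 3.311 4.417 0.914
v 2.581 3.518 0.986
v 3.865 3.975 1.022
v 3.695 2.942 1.52
v 3.135 3.076 1.094
v 3.24 3.715 0.785
v 4.217 4.199 1.605
v 4.047 3.165 2.104
v 4.056 3.662 2.621
v 4.161 4.3 2.313
v 4.146 3.497 1.476
v 2.253 4.595 1.756
v 2.083 3.561 2.255
v 2.139 3.46 1.547
v 2.244 4.098 1.239
v 2.605 4.818 2.34
v 2.435 3.785 2.838
v 3.06 4.045 3.075
v 3.165 4.684 2.766
v 2.154 4.263 2.384
v -2.599 -0.35 -1.255
v -2.916 0.781 -0.11
v -3.642 0.164 -2.052
v -3.96 1.295 -0.907
v -1.78 0.445 -1.813
v -2.098 1.576 -0.668
v -2.824 0.959 -2.61
v -3.141 2.09 -1.465
v -2.416 2.366 3.615
v -1.989 2.155 2.817
v -0.396 3.222 3.387
v -0.824 3.434 4.185
v -2.285 2.64 2.736
v -0.693 3.707 3.306
v -2.632 3.021 2.991
v -1.039 4.089 3.561
v -2.896 3.152 3.484
v -1.303 4.219 4.054
v -2.977 2.983 4.028
v -1.384 4.05 4.597
v -2.844 2.578 4.413
v -1.251 3.645 4.983
v -2.547 2.093 4.494
v -0.955 3.16 5.064
v -2.201 1.711 4.239
v -0.608 2.779 4.809
v -1.937 1.581 3.746
v -0.344 2.648 4.316
v -1.856 1.75 3.203
v -0.263 2.817 3.772
v -4.155 -3.769 -0.283
v -4.227 -4.521 0.966
v -3.614 -2.649 0.422
v -3.686 -3.401 1.672
v -2.214 -4.499 -0.612
v -2.286 -5.251 0.638
v -1.673 -3.379 0.094
v -1.745 -4.131 1.343
v 3.269 -0.735 0.037
v 4.033 -0.771 0.512
v 3.395 0.779 1.657
v 2.631 0.815 1.183
v 4.112 -0.423 0.085
v 3.474 1.127 1.23
v 3.869 -0.194 -0.36
v 3.231 1.356 0.785
v 3.397 -0.172 -0.653
v 2.759 1.378 0.492
v 2.876 -0.365 -0.683
v 2.238 1.185 0.463
v 2.505 -0.699 -0.437
v 1.867 0.851 0.708
v 2.426 -1.047 -0.01
v 1.788 0.503 1.135
v 2.669 -1.276 0.435
v 2.031 0.274 1.58
v 3.141 -1.298 0.728
v 2.503 0.252 1.873
v 3.662 -1.105 0.757
v 3.024 0.445 1.903
f 1 38 17
f 38 12 41
f 17 41 6
f 38 41 17
f 1 17 13
f 17 6 18
f 13 18 2
f 17 18 13
f 1 13 22
f 13 2 23
f 22 23 8
f 13 23 22
f 1 22 34
f 22 8 37
f 34 37 11
f 22 37 34
f 1 34 38
f 34 11 42
f 38 42 12
f 34 42 38
f 2 18 29
f 18 6 32
f 29 32 10
f 18 32 29
f 6 41 19
f 41 12 40
f 19 40 5
f 41 40 19
f 12 42 39
f 42 11 35
f 39 35 3
f 42 35 39
f 11 37 36
f 37 8 24
f 36 24 7
f 37 24 36
f 8 23 28
f 23 2 25
f 28 25 9
f 23 25 28
f 4 30 16
f 30 10 31
f 16 31 5
f 30 31 16
f 4 16 14
f 16 5 15
f 14 15 3
f 16 15 14
f 4 14 21
f 14 3 20
f 21 20 7
f 14 20 21
f 4 21 26
f 21 7 27
f 26 27 9
f 21 27 26
f 4 26 30
f 26 9 33
f 30 33 10
f 26 33 30
f 5 31 19
f 31 10 32
f 19 32 6
f 31 32 19
f 3 15 39
f 15 5 40
f 39 40 12
f 15 40 39
f 7 20 36
f 20 3 35
f 36 35 11
f 20 35 36
f 9 27 28
f 27 7 24
f 28 24 8
f 27 24 28
f 10 33 29
f 33 9 25
f 29 25 2
f 33 25 29
f 44 46 43
f 47 44 43
f 43 46 45
f 45 47 43
f 44 50 46
f 48 44 47
f 48 50 44
f 46 50 45
f 49 47 45
f 45 50 49
f 49 48 47
f 50 48 49
f 52 51 55
f 52 55 53
f 53 55 56
f 53 56 54
f 55 51 57
f 55 57 56
f 56 57 58
f 56 58 54
f 57 51 59
f 57 59 58
f 58 59 60
f 58 60 54
f 59 51 61
f 59 61 60
f 60 61 62
f 60 62 54
f 61 51 63
f 61 63 62
f 62 63 64
f 62 64 54
f 63 51 65
f 63 65 64
f 64 65 66
f 64 66 54
f 65 51 67
f 65 67 66
f 66 67 68
f 66 68 54
f 67 51 69
f 67 69 68
f 68 69 70
f 68 70 54
f 69 51 71
f 69 71 70
f 70 71 72
f 70 72 54
f 71 51 52
f 71 52 72
f 72 52 53
f 72 53 54
f 74 76 73
f 77 74 73
f 73 76 75
f 75 77 73
f 74 80 76
f 78 74 77
f 78 80 74
f 76 80 75
f 79 77 75
f 75 80 79
f 79 78 77
f 80 78 79
f 82 81 85
f 82 85 83
f 83 85 86
f 83 86 84
f 85 81 87
f 85 87 86
f 86 87 88
f 86 88 84
f 87 81 89
f 87 89 88
f 88 89 90
f 88 90 84
f 89 81 91
f 89 91 90
f 90 91 92
f 90 92 84
f 91 81 93
f 91 93 92
f 92 93 94
f 92 94 84
f 93 81 95
f 93 95 94
f 94 95 96
f 94 96 84
f 95 81 97
f 95 97 96
f 96 97 98
f 96 98 84
f 97 81 99
f 97 99 98
f 98 99 100
f 98 100 84
f 99 81 101
f 99 101 100
f 100 101 102
f 100 102 84
f 101 81 82
f 101 82 102
f 102 82 83
f 102 83 84



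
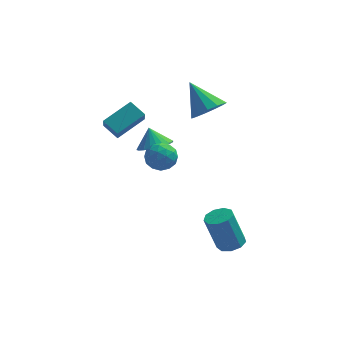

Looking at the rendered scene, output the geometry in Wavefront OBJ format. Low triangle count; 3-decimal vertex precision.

v -1.855 -0.398 2.403
v -1.761 -1.14 3.276
v -2.638 0.136 2.941
v -2.543 -0.606 3.815
v -0.577 0.686 3.185
v -0.482 -0.056 4.059
v -1.359 1.22 3.724
v -1.265 0.478 4.597
v 0.165 -1.553 2.79
v 1.068 -1.571 3.114
v -0.185 -1.107 3.79
v 1.054 -1.231 2.957
v 0.904 -0.941 2.775
v 0.641 -0.743 2.595
v 0.306 -0.669 2.444
v -0.05 -0.729 2.347
v -0.374 -0.915 2.317
v -0.616 -1.198 2.358
v -0.739 -1.535 2.466
v -0.724 -1.875 2.623
v -0.574 -2.166 2.805
v -0.312 -2.363 2.985
v 0.023 -2.438 3.135
v 0.38 -2.377 3.233
v 0.704 -2.191 3.263
v 0.945 -1.908 3.221
v 0.337 -2.528 3.205
v 1.118 -2.744 2.853
v 0.162 -3.876 3.647
v 0.943 -4.092 3.295
v 0.908 -3.566 4.004
v 1.016 -2.733 3.731
v 0.264 -3.887 2.769
v 0.372 -3.054 2.496
v 1.073 -3.584 2.584
v 1.471 -3.385 3.347
v -0.191 -3.235 3.153
v 0.207 -3.036 3.916
v 0.742 -2.518 2.99
v 0.538 -4.102 3.51
v 0.517 -3.793 3.926
v 0.976 -3.92 3.72
v 0.683 -2.511 3.506
v 1.142 -2.638 3.299
v 1.019 -3.121 3.976
v 0.138 -3.982 3.201
v 0.597 -4.109 2.994
v 0.304 -2.7 2.78
v 0.763 -2.827 2.574
v 0.261 -3.499 2.524
v 1.175 -3.139 2.626
v 1.073 -3.931 2.885
v 0.673 -3.811 2.576
v 0.737 -3.321 2.416
v 1.409 -3.022 3.074
v 1.307 -3.814 3.334
v 1.286 -3.505 3.75
v 1.349 -3.015 3.59
v 1.383 -3.516 2.916
v -0.027 -2.806 3.166
v -0.129 -3.598 3.426
v -0.069 -3.605 2.91
v -0.006 -3.115 2.75
v 0.207 -2.689 3.615
v 0.105 -3.481 3.874
v 0.543 -3.299 4.084
v 0.607 -2.809 3.924
v -0.103 -3.104 3.584
v 2.587 2.416 2.847
v 3.481 2.856 3.209
v 1.493 3.464 4.273
v 3.274 3.22 2.784
v 2.85 3.33 2.378
v 2.342 3.149 2.121
v 1.911 2.736 2.095
v 1.696 2.221 2.307
v 1.762 1.768 2.691
v 2.091 1.521 3.124
v 2.577 1.558 3.47
v 3.066 1.868 3.617
v 3.403 2.352 3.52
v 4.13 -2.562 -3.735
v 4.874 -2.656 -3.487
v 4.195 -2.631 -1.437
v 3.45 -2.538 -1.685
v 4.759 -2.13 -3.532
v 4.079 -2.105 -1.482
v 4.349 -1.806 -3.671
v 3.67 -1.782 -1.621
v 3.837 -1.836 -3.841
v 3.157 -1.812 -1.791
v 3.462 -2.206 -3.961
v 2.782 -2.182 -1.911
v 3.399 -2.743 -3.975
v 2.72 -2.718 -1.925
v 3.678 -3.195 -3.877
v 2.999 -3.17 -1.827
v 4.169 -3.351 -3.713
v 3.489 -3.327 -1.663
v 4.641 -3.138 -3.559
v 3.962 -3.114 -1.509
f 2 4 1
f 5 2 1
f 1 4 3
f 3 5 1
f 2 8 4
f 6 2 5
f 6 8 2
f 4 8 3
f 7 5 3
f 3 8 7
f 7 6 5
f 8 6 7
f 10 9 12
f 10 12 11
f 12 9 13
f 12 13 11
f 13 9 14
f 13 14 11
f 14 9 15
f 14 15 11
f 15 9 16
f 15 16 11
f 16 9 17
f 16 17 11
f 17 9 18
f 17 18 11
f 18 9 19
f 18 19 11
f 19 9 20
f 19 20 11
f 20 9 21
f 20 21 11
f 21 9 22
f 21 22 11
f 22 9 23
f 22 23 11
f 23 9 24
f 23 24 11
f 24 9 25
f 24 25 11
f 25 9 26
f 25 26 11
f 26 9 10
f 26 10 11
f 27 64 43
f 64 38 67
f 43 67 32
f 64 67 43
f 27 43 39
f 43 32 44
f 39 44 28
f 43 44 39
f 27 39 48
f 39 28 49
f 48 49 34
f 39 49 48
f 27 48 60
f 48 34 63
f 60 63 37
f 48 63 60
f 27 60 64
f 60 37 68
f 64 68 38
f 60 68 64
f 28 44 55
f 44 32 58
f 55 58 36
f 44 58 55
f 32 67 45
f 67 38 66
f 45 66 31
f 67 66 45
f 38 68 65
f 68 37 61
f 65 61 29
f 68 61 65
f 37 63 62
f 63 34 50
f 62 50 33
f 63 50 62
f 34 49 54
f 49 28 51
f 54 51 35
f 49 51 54
f 30 56 42
f 56 36 57
f 42 57 31
f 56 57 42
f 30 42 40
f 42 31 41
f 40 41 29
f 42 41 40
f 30 40 47
f 40 29 46
f 47 46 33
f 40 46 47
f 30 47 52
f 47 33 53
f 52 53 35
f 47 53 52
f 30 52 56
f 52 35 59
f 56 59 36
f 52 59 56
f 31 57 45
f 57 36 58
f 45 58 32
f 57 58 45
f 29 41 65
f 41 31 66
f 65 66 38
f 41 66 65
f 33 46 62
f 46 29 61
f 62 61 37
f 46 61 62
f 35 53 54
f 53 33 50
f 54 50 34
f 53 50 54
f 36 59 55
f 59 35 51
f 55 51 28
f 59 51 55
f 70 69 72
f 70 72 71
f 72 69 73
f 72 73 71
f 73 69 74
f 73 74 71
f 74 69 75
f 74 75 71
f 75 69 76
f 75 76 71
f 76 69 77
f 76 77 71
f 77 69 78
f 77 78 71
f 78 69 79
f 78 79 71
f 79 69 80
f 79 80 71
f 80 69 81
f 80 81 71
f 81 69 70
f 81 70 71
f 83 82 86
f 83 86 84
f 84 86 87
f 84 87 85
f 86 82 88
f 86 88 87
f 87 88 89
f 87 89 85
f 88 82 90
f 88 90 89
f 89 90 91
f 89 91 85
f 90 82 92
f 90 92 91
f 91 92 93
f 91 93 85
f 92 82 94
f 92 94 93
f 93 94 95
f 93 95 85
f 94 82 96
f 94 96 95
f 95 96 97
f 95 97 85
f 96 82 98
f 96 98 97
f 97 98 99
f 97 99 85
f 98 82 100
f 98 100 99
f 99 100 101
f 99 101 85
f 100 82 83
f 100 83 101
f 101 83 84
f 101 84 85



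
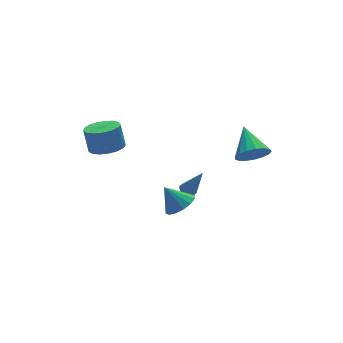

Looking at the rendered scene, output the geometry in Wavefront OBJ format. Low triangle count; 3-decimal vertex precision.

v 0.087 -0.227 -4.087
v 1.01 0.195 -3.856
v -0.567 0.507 -2.813
v 0.772 0.551 -4.183
v 0.35 0.698 -4.484
v -0.141 0.597 -4.679
v -0.572 0.276 -4.715
v -0.826 -0.18 -4.583
v -0.835 -0.649 -4.318
v -0.597 -1.004 -3.992
v -0.176 -1.151 -3.691
v 0.316 -1.051 -3.496
v 0.747 -0.73 -3.46
v 1 -0.274 -3.592
v 3.683 -2.189 0.418
v 4.709 -2.499 0.555
v 4.077 -0.411 1.482
v 4.718 -2.235 0.111
v 4.49 -1.96 -0.263
v 4.077 -1.738 -0.481
v 3.574 -1.62 -0.494
v 3.096 -1.632 -0.297
v 2.753 -1.771 0.063
v 2.622 -2.007 0.504
v 2.735 -2.284 0.926
v 3.065 -2.539 1.231
v 3.537 -2.715 1.35
v 4.042 -2.77 1.255
v 4.465 -2.692 0.968
v -3.715 1.355 1.304
v -2.783 1.841 1.165
v -2.834 2.351 2.618
v -3.765 1.865 2.756
v -3.124 2.192 1.03
v -3.175 2.702 2.483
v -3.601 2.35 0.958
v -3.651 2.861 2.41
v -4.103 2.281 0.965
v -4.154 2.791 2.417
v -4.517 2 1.05
v -4.567 2.51 2.502
v -4.747 1.571 1.192
v -4.797 2.081 2.644
v -4.74 1.092 1.361
v -4.791 1.602 2.813
v -4.499 0.674 1.516
v -4.549 1.184 2.968
v -4.078 0.411 1.623
v -4.128 0.922 3.075
v -3.574 0.365 1.657
v -3.624 0.875 3.109
v -3.102 0.546 1.609
v -3.152 1.056 3.062
v -2.77 0.912 1.492
v -2.821 1.422 2.945
v -2.655 1.379 1.332
v -2.706 1.889 2.784
v 1.479 1.443 -4.58
v 1.848 1.858 -4.511
v 2.021 0.637 -2.64
v 1.459 1.958 -4.361
v 1.082 1.756 -4.34
v 0.937 1.37 -4.459
v 1.11 1.027 -4.65
v 1.499 0.928 -4.8
v 1.876 1.13 -4.821
v 2.021 1.515 -4.702
f 2 1 4
f 2 4 3
f 4 1 5
f 4 5 3
f 5 1 6
f 5 6 3
f 6 1 7
f 6 7 3
f 7 1 8
f 7 8 3
f 8 1 9
f 8 9 3
f 9 1 10
f 9 10 3
f 10 1 11
f 10 11 3
f 11 1 12
f 11 12 3
f 12 1 13
f 12 13 3
f 13 1 14
f 13 14 3
f 14 1 2
f 14 2 3
f 16 15 18
f 16 18 17
f 18 15 19
f 18 19 17
f 19 15 20
f 19 20 17
f 20 15 21
f 20 21 17
f 21 15 22
f 21 22 17
f 22 15 23
f 22 23 17
f 23 15 24
f 23 24 17
f 24 15 25
f 24 25 17
f 25 15 26
f 25 26 17
f 26 15 27
f 26 27 17
f 27 15 28
f 27 28 17
f 28 15 29
f 28 29 17
f 29 15 16
f 29 16 17
f 31 30 34
f 31 34 32
f 32 34 35
f 32 35 33
f 34 30 36
f 34 36 35
f 35 36 37
f 35 37 33
f 36 30 38
f 36 38 37
f 37 38 39
f 37 39 33
f 38 30 40
f 38 40 39
f 39 40 41
f 39 41 33
f 40 30 42
f 40 42 41
f 41 42 43
f 41 43 33
f 42 30 44
f 42 44 43
f 43 44 45
f 43 45 33
f 44 30 46
f 44 46 45
f 45 46 47
f 45 47 33
f 46 30 48
f 46 48 47
f 47 48 49
f 47 49 33
f 48 30 50
f 48 50 49
f 49 50 51
f 49 51 33
f 50 30 52
f 50 52 51
f 51 52 53
f 51 53 33
f 52 30 54
f 52 54 53
f 53 54 55
f 53 55 33
f 54 30 56
f 54 56 55
f 55 56 57
f 55 57 33
f 56 30 31
f 56 31 57
f 57 31 32
f 57 32 33
f 59 58 61
f 59 61 60
f 61 58 62
f 61 62 60
f 62 58 63
f 62 63 60
f 63 58 64
f 63 64 60
f 64 58 65
f 64 65 60
f 65 58 66
f 65 66 60
f 66 58 67
f 66 67 60
f 67 58 59
f 67 59 60



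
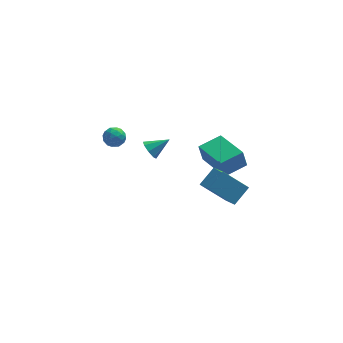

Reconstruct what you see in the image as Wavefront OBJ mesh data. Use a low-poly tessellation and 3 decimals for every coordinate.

v 3.337 -1.21 1.97
v 3.115 -1.195 3.016
v 2.452 0.648 1.754
v 2.229 0.663 2.801
v 4.551 -0.603 2.219
v 4.328 -0.588 3.266
v 3.665 1.255 2.004
v 3.443 1.27 3.05
v -2.147 2.971 2.552
v -1.707 2.89 2.078
v -2.153 1.93 2.722
v -1.713 1.849 2.248
v -1.543 2.144 2.805
v -1.539 2.787 2.699
v -2.321 2.033 2.101
v -2.317 2.676 1.995
v -1.814 2.311 1.799
v -1.333 2.379 2.234
v -2.527 2.441 2.566
v -2.046 2.509 3.001
v -1.926 3.022 2.3
v -1.934 1.798 2.5
v -1.834 1.971 2.827
v -1.575 1.924 2.549
v -1.828 2.961 2.665
v -1.569 2.914 2.386
v -1.473 2.475 2.814
v -2.291 1.906 2.414
v -2.032 1.859 2.135
v -2.285 2.896 2.251
v -2.026 2.849 1.973
v -2.387 2.345 1.986
v -1.731 2.634 1.857
v -1.734 2.022 1.958
v -2.092 2.13 1.871
v -2.089 2.508 1.809
v -1.448 2.674 2.113
v -1.452 2.062 2.213
v -1.352 2.235 2.54
v -1.35 2.613 2.478
v -1.511 2.333 1.949
v -2.408 2.758 2.587
v -2.412 2.146 2.687
v -2.51 2.207 2.322
v -2.508 2.585 2.26
v -2.126 2.798 2.842
v -2.129 2.186 2.943
v -1.771 2.312 2.991
v -1.768 2.69 2.929
v -2.349 2.487 2.851
v 1.938 -2.394 2.567
v 2.198 -3.82 3.566
v 2.709 -1.769 3.259
v 2.969 -3.194 4.258
v 3.171 -2.846 1.602
v 3.431 -4.271 2.601
v 3.942 -2.22 2.294
v 4.202 -3.646 3.293
v -0.008 3.619 0.028
v 0.301 3.265 -0.391
v 1.068 3.821 0.652
v 0.287 3.73 -0.517
v 0.1 4.13 -0.324
v -0.15 4.231 0.076
v -0.317 3.973 0.447
v -0.303 3.508 0.574
v -0.116 3.108 0.38
v 0.134 3.007 -0.019
f 2 4 1
f 5 2 1
f 1 4 3
f 3 5 1
f 2 8 4
f 6 2 5
f 6 8 2
f 4 8 3
f 7 5 3
f 3 8 7
f 7 6 5
f 8 6 7
f 9 46 25
f 46 20 49
f 25 49 14
f 46 49 25
f 9 25 21
f 25 14 26
f 21 26 10
f 25 26 21
f 9 21 30
f 21 10 31
f 30 31 16
f 21 31 30
f 9 30 42
f 30 16 45
f 42 45 19
f 30 45 42
f 9 42 46
f 42 19 50
f 46 50 20
f 42 50 46
f 10 26 37
f 26 14 40
f 37 40 18
f 26 40 37
f 14 49 27
f 49 20 48
f 27 48 13
f 49 48 27
f 20 50 47
f 50 19 43
f 47 43 11
f 50 43 47
f 19 45 44
f 45 16 32
f 44 32 15
f 45 32 44
f 16 31 36
f 31 10 33
f 36 33 17
f 31 33 36
f 12 38 24
f 38 18 39
f 24 39 13
f 38 39 24
f 12 24 22
f 24 13 23
f 22 23 11
f 24 23 22
f 12 22 29
f 22 11 28
f 29 28 15
f 22 28 29
f 12 29 34
f 29 15 35
f 34 35 17
f 29 35 34
f 12 34 38
f 34 17 41
f 38 41 18
f 34 41 38
f 13 39 27
f 39 18 40
f 27 40 14
f 39 40 27
f 11 23 47
f 23 13 48
f 47 48 20
f 23 48 47
f 15 28 44
f 28 11 43
f 44 43 19
f 28 43 44
f 17 35 36
f 35 15 32
f 36 32 16
f 35 32 36
f 18 41 37
f 41 17 33
f 37 33 10
f 41 33 37
f 52 54 51
f 55 52 51
f 51 54 53
f 53 55 51
f 52 58 54
f 56 52 55
f 56 58 52
f 54 58 53
f 57 55 53
f 53 58 57
f 57 56 55
f 58 56 57
f 60 59 62
f 60 62 61
f 62 59 63
f 62 63 61
f 63 59 64
f 63 64 61
f 64 59 65
f 64 65 61
f 65 59 66
f 65 66 61
f 66 59 67
f 66 67 61
f 67 59 68
f 67 68 61
f 68 59 60
f 68 60 61



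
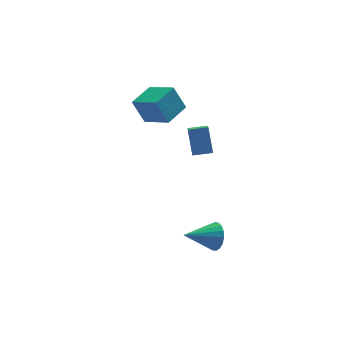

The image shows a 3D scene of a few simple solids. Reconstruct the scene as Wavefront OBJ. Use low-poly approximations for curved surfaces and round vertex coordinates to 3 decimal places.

v -0.322 -3.032 -3.501
v -0.008 -3.428 -2.744
v -2.138 -3.128 -2.799
v 0.007 -3.034 -2.653
v -0.044 -2.639 -2.729
v -0.149 -2.322 -2.958
v -0.289 -2.146 -3.295
v -0.435 -2.145 -3.672
v -0.559 -2.32 -4.016
v -0.635 -2.635 -4.258
v -0.65 -3.03 -4.35
v -0.6 -3.424 -4.274
v -0.494 -3.741 -4.045
v -0.354 -3.917 -3.708
v -0.208 -3.918 -3.33
v -0.085 -3.743 -2.986
v -2.583 2.605 2.219
v -3.164 3.036 3.668
v -1.297 3.599 2.439
v -1.878 4.03 3.889
v -1.642 1.21 3.011
v -2.223 1.641 4.461
v -0.356 2.204 3.232
v -0.937 2.635 4.681
v -1.143 -1.405 2.393
v -1.379 -2.22 2.958
v -1.112 -0.482 3.737
v -1.348 -1.298 4.302
v -0.092 -1.622 2.518
v -0.328 -2.438 3.083
v -0.061 -0.7 3.862
v -0.297 -1.515 4.427
f 2 1 4
f 2 4 3
f 4 1 5
f 4 5 3
f 5 1 6
f 5 6 3
f 6 1 7
f 6 7 3
f 7 1 8
f 7 8 3
f 8 1 9
f 8 9 3
f 9 1 10
f 9 10 3
f 10 1 11
f 10 11 3
f 11 1 12
f 11 12 3
f 12 1 13
f 12 13 3
f 13 1 14
f 13 14 3
f 14 1 15
f 14 15 3
f 15 1 16
f 15 16 3
f 16 1 2
f 16 2 3
f 18 20 17
f 21 18 17
f 17 20 19
f 19 21 17
f 18 24 20
f 22 18 21
f 22 24 18
f 20 24 19
f 23 21 19
f 19 24 23
f 23 22 21
f 24 22 23
f 26 28 25
f 29 26 25
f 25 28 27
f 27 29 25
f 26 32 28
f 30 26 29
f 30 32 26
f 28 32 27
f 31 29 27
f 27 32 31
f 31 30 29
f 32 30 31



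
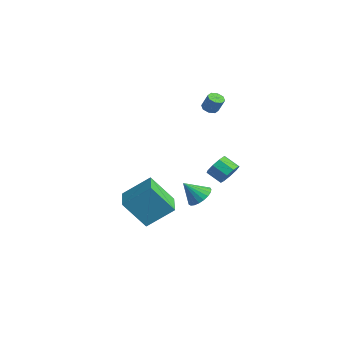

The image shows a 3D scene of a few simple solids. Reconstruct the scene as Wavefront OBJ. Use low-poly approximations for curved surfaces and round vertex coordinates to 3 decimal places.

v -2.974 2.516 -4.321
v -2.493 1.821 -4.602
v -3.506 1.684 -3.179
v -2.258 1.989 -4.37
v -2.147 2.248 -4.13
v -2.178 2.553 -3.923
v -2.348 2.851 -3.785
v -2.625 3.092 -3.739
v -2.963 3.233 -3.794
v -3.303 3.25 -3.941
v -3.585 3.14 -4.153
v -3.762 2.922 -4.394
v -3.803 2.633 -4.622
v -3.7 2.325 -4.799
v -3.471 2.049 -4.893
v -3.157 1.854 -4.888
v -2.811 1.774 -4.785
v -2.133 2.605 3.454
v -1.745 2.26 3.349
v -1.338 2.43 4.302
v -1.727 2.775 4.406
v -1.649 2.639 3.241
v -1.242 2.809 4.194
v -1.837 2.998 3.257
v -1.43 3.168 4.21
v -2.199 3.127 3.388
v -1.792 3.297 4.341
v -2.522 2.95 3.558
v -2.115 3.12 4.511
v -2.618 2.571 3.666
v -2.211 2.741 4.619
v -2.43 2.212 3.65
v -2.023 2.382 4.603
v -2.068 2.083 3.519
v -1.661 2.253 4.472
v 0.785 2.045 -0.479
v 1.268 1.489 -0.168
v 0.439 1.079 0.39
v -0.045 1.635 0.079
v 1.264 1.933 0.152
v 0.435 1.523 0.709
v 1.035 2.429 0.176
v 0.206 2.02 0.734
v 0.689 2.746 -0.105
v -0.14 2.336 0.452
v 0.388 2.735 -0.562
v -0.441 2.325 -0.004
v 0.272 2.4 -0.98
v -0.557 1.991 -0.422
v 0.396 1.9 -1.163
v -0.433 1.49 -0.605
v 0.702 1.467 -1.026
v -0.127 1.058 -0.469
v 1.046 1.305 -0.633
v 0.217 0.895 -0.076
v -2.851 -2.897 -2.286
v -2.105 -1.453 -1.037
v -2.027 -1.836 -4.003
v -1.281 -0.392 -2.753
v -1.319 -3.828 -2.127
v -0.573 -2.384 -0.877
v -0.495 -2.767 -3.843
v 0.251 -1.323 -2.594
f 2 1 4
f 2 4 3
f 4 1 5
f 4 5 3
f 5 1 6
f 5 6 3
f 6 1 7
f 6 7 3
f 7 1 8
f 7 8 3
f 8 1 9
f 8 9 3
f 9 1 10
f 9 10 3
f 10 1 11
f 10 11 3
f 11 1 12
f 11 12 3
f 12 1 13
f 12 13 3
f 13 1 14
f 13 14 3
f 14 1 15
f 14 15 3
f 15 1 16
f 15 16 3
f 16 1 17
f 16 17 3
f 17 1 2
f 17 2 3
f 19 18 22
f 19 22 20
f 20 22 23
f 20 23 21
f 22 18 24
f 22 24 23
f 23 24 25
f 23 25 21
f 24 18 26
f 24 26 25
f 25 26 27
f 25 27 21
f 26 18 28
f 26 28 27
f 27 28 29
f 27 29 21
f 28 18 30
f 28 30 29
f 29 30 31
f 29 31 21
f 30 18 32
f 30 32 31
f 31 32 33
f 31 33 21
f 32 18 34
f 32 34 33
f 33 34 35
f 33 35 21
f 34 18 19
f 34 19 35
f 35 19 20
f 35 20 21
f 37 36 40
f 37 40 38
f 38 40 41
f 38 41 39
f 40 36 42
f 40 42 41
f 41 42 43
f 41 43 39
f 42 36 44
f 42 44 43
f 43 44 45
f 43 45 39
f 44 36 46
f 44 46 45
f 45 46 47
f 45 47 39
f 46 36 48
f 46 48 47
f 47 48 49
f 47 49 39
f 48 36 50
f 48 50 49
f 49 50 51
f 49 51 39
f 50 36 52
f 50 52 51
f 51 52 53
f 51 53 39
f 52 36 54
f 52 54 53
f 53 54 55
f 53 55 39
f 54 36 37
f 54 37 55
f 55 37 38
f 55 38 39
f 57 59 56
f 60 57 56
f 56 59 58
f 58 60 56
f 57 63 59
f 61 57 60
f 61 63 57
f 59 63 58
f 62 60 58
f 58 63 62
f 62 61 60
f 63 61 62



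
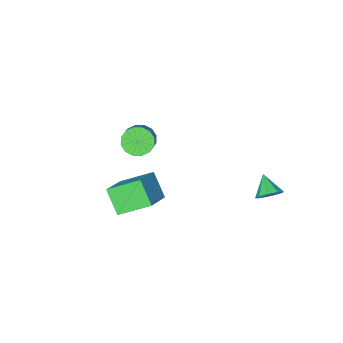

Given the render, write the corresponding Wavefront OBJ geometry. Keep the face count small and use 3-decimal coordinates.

v 2.516 0.725 2.941
v 3.904 1.76 3.941
v 2.504 1.914 1.726
v 3.892 2.949 2.726
v 4.028 -0.309 1.914
v 5.416 0.726 2.914
v 4.016 0.88 0.699
v 5.404 1.915 1.699
v -2.995 3.85 0.731
v -2.221 3.601 0.627
v -3.245 2.75 1.509
v -2.257 3.929 1.08
v -2.638 4.22 1.37
v -3.187 4.339 1.362
v -3.645 4.228 1.058
v -3.8 3.941 0.602
v -3.578 3.611 0.206
v -3.083 3.393 0.056
v -2.547 3.389 0.222
v 1.196 -3.206 1.723
v 1.888 -3.853 1.877
v 2.496 -3.001 2.73
v 1.804 -2.354 2.577
v 2.049 -3.583 1.493
v 2.656 -2.731 2.346
v 1.981 -3.211 1.17
v 2.588 -2.359 2.023
v 1.703 -2.838 0.996
v 2.31 -1.986 1.849
v 1.289 -2.564 1.016
v 1.896 -1.712 1.869
v 0.85 -2.461 1.226
v 1.457 -1.609 2.079
v 0.504 -2.559 1.57
v 1.112 -1.707 2.423
v 0.344 -2.829 1.954
v 0.951 -1.977 2.807
v 0.412 -3.201 2.277
v 1.019 -2.349 3.13
v 0.69 -3.574 2.451
v 1.297 -2.722 3.304
v 1.104 -3.848 2.431
v 1.711 -2.996 3.284
v 1.543 -3.951 2.221
v 2.15 -3.099 3.074
f 2 4 1
f 5 2 1
f 1 4 3
f 3 5 1
f 2 8 4
f 6 2 5
f 6 8 2
f 4 8 3
f 7 5 3
f 3 8 7
f 7 6 5
f 8 6 7
f 10 9 12
f 10 12 11
f 12 9 13
f 12 13 11
f 13 9 14
f 13 14 11
f 14 9 15
f 14 15 11
f 15 9 16
f 15 16 11
f 16 9 17
f 16 17 11
f 17 9 18
f 17 18 11
f 18 9 19
f 18 19 11
f 19 9 10
f 19 10 11
f 21 20 24
f 21 24 22
f 22 24 25
f 22 25 23
f 24 20 26
f 24 26 25
f 25 26 27
f 25 27 23
f 26 20 28
f 26 28 27
f 27 28 29
f 27 29 23
f 28 20 30
f 28 30 29
f 29 30 31
f 29 31 23
f 30 20 32
f 30 32 31
f 31 32 33
f 31 33 23
f 32 20 34
f 32 34 33
f 33 34 35
f 33 35 23
f 34 20 36
f 34 36 35
f 35 36 37
f 35 37 23
f 36 20 38
f 36 38 37
f 37 38 39
f 37 39 23
f 38 20 40
f 38 40 39
f 39 40 41
f 39 41 23
f 40 20 42
f 40 42 41
f 41 42 43
f 41 43 23
f 42 20 44
f 42 44 43
f 43 44 45
f 43 45 23
f 44 20 21
f 44 21 45
f 45 21 22
f 45 22 23



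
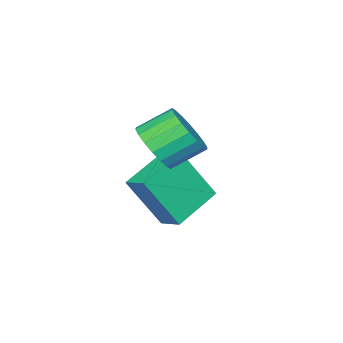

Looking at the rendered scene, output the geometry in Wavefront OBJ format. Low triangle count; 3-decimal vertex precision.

v -2.059 -3.463 1.904
v -1.474 -3.548 2.686
v -2.377 -2.843 3.438
v -2.961 -2.757 2.656
v -1.337 -3.177 2.503
v -2.24 -2.472 3.254
v -1.343 -2.862 2.201
v -2.246 -2.157 2.952
v -1.491 -2.667 1.84
v -2.393 -1.961 2.591
v -1.751 -2.629 1.492
v -2.653 -1.924 2.243
v -2.072 -2.756 1.225
v -2.974 -2.051 1.977
v -2.39 -3.023 1.094
v -3.293 -2.318 1.845
v -2.643 -3.377 1.122
v -3.546 -2.672 1.874
v -2.78 -3.748 1.306
v -3.683 -3.043 2.057
v -2.774 -4.063 1.608
v -3.677 -3.358 2.359
v -2.627 -4.259 1.969
v -3.529 -3.553 2.72
v -2.367 -4.296 2.317
v -3.269 -3.591 3.068
v -2.046 -4.169 2.583
v -2.948 -3.464 3.335
v -1.727 -3.902 2.715
v -2.63 -3.197 3.466
v -4.363 -3.598 -1.112
v -3.649 -4.467 0.744
v -4.198 -2.691 -0.751
v -3.484 -3.56 1.105
v -2.616 -3.64 -1.805
v -1.902 -4.509 0.051
v -2.451 -2.733 -1.444
v -1.737 -3.602 0.412
f 2 1 5
f 2 5 3
f 3 5 6
f 3 6 4
f 5 1 7
f 5 7 6
f 6 7 8
f 6 8 4
f 7 1 9
f 7 9 8
f 8 9 10
f 8 10 4
f 9 1 11
f 9 11 10
f 10 11 12
f 10 12 4
f 11 1 13
f 11 13 12
f 12 13 14
f 12 14 4
f 13 1 15
f 13 15 14
f 14 15 16
f 14 16 4
f 15 1 17
f 15 17 16
f 16 17 18
f 16 18 4
f 17 1 19
f 17 19 18
f 18 19 20
f 18 20 4
f 19 1 21
f 19 21 20
f 20 21 22
f 20 22 4
f 21 1 23
f 21 23 22
f 22 23 24
f 22 24 4
f 23 1 25
f 23 25 24
f 24 25 26
f 24 26 4
f 25 1 27
f 25 27 26
f 26 27 28
f 26 28 4
f 27 1 29
f 27 29 28
f 28 29 30
f 28 30 4
f 29 1 2
f 29 2 30
f 30 2 3
f 30 3 4
f 32 34 31
f 35 32 31
f 31 34 33
f 33 35 31
f 32 38 34
f 36 32 35
f 36 38 32
f 34 38 33
f 37 35 33
f 33 38 37
f 37 36 35
f 38 36 37



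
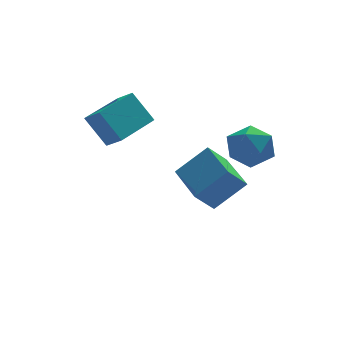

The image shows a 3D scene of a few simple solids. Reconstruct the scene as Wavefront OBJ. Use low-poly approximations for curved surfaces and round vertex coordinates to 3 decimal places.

v 1.935 1.233 -3.031
v 3.248 1.17 -1.83
v 1.767 3.356 -2.735
v 3.08 3.293 -1.535
v 2.78 1.427 -3.945
v 4.093 1.364 -2.745
v 2.612 3.55 -3.65
v 3.925 3.487 -2.449
v -1.988 2.659 1.087
v -1.567 1.985 1.644
v -0.385 3.89 1.364
v 0.036 3.217 1.921
v -1.296 2.043 -0.181
v -0.875 1.37 0.376
v 0.307 3.275 0.096
v 0.728 2.601 0.653
v 2.486 -0.982 1.26
v 3.432 -0.883 1.655
v 3.088 -1.977 0.065
v 4.034 -1.878 0.46
v 3.313 -2.402 0.977
v 2.941 -1.787 1.715
v 3.579 -1.073 0.005
v 3.207 -0.458 0.743
v 4.108 -0.94 0.879
v 3.944 -1.761 1.48
v 2.576 -1.099 0.24
v 2.412 -1.92 0.841
f 2 4 1
f 5 2 1
f 1 4 3
f 3 5 1
f 2 8 4
f 6 2 5
f 6 8 2
f 4 8 3
f 7 5 3
f 3 8 7
f 7 6 5
f 8 6 7
f 10 12 9
f 13 10 9
f 9 12 11
f 11 13 9
f 10 16 12
f 14 10 13
f 14 16 10
f 12 16 11
f 15 13 11
f 11 16 15
f 15 14 13
f 16 14 15
f 17 28 22
f 17 22 18
f 17 18 24
f 17 24 27
f 17 27 28
f 18 22 26
f 22 28 21
f 28 27 19
f 27 24 23
f 24 18 25
f 20 26 21
f 20 21 19
f 20 19 23
f 20 23 25
f 20 25 26
f 21 26 22
f 19 21 28
f 23 19 27
f 25 23 24
f 26 25 18

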